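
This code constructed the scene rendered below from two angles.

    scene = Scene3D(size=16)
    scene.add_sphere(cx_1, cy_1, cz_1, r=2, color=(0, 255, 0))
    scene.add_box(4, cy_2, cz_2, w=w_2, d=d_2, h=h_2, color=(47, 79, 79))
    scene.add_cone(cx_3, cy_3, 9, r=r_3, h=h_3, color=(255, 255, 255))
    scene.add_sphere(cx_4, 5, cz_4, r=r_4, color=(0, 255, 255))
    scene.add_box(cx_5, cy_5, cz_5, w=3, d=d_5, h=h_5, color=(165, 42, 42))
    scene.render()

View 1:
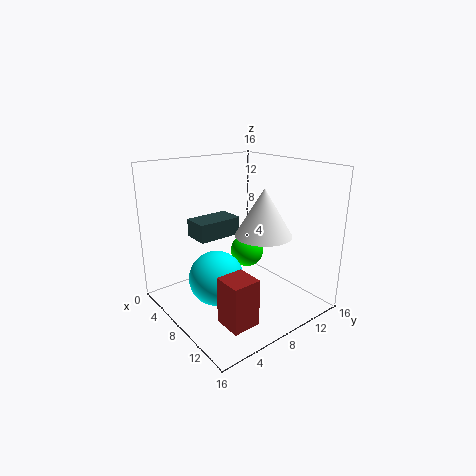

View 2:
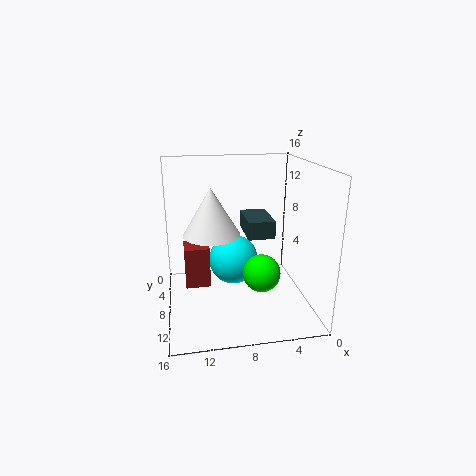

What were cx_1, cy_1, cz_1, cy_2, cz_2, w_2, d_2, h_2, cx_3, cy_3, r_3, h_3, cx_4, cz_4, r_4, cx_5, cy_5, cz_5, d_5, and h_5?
cx_1 = 6, cy_1 = 11, cz_1 = 5, cy_2 = 4, cz_2 = 8, w_2 = 3, d_2 = 5, h_2 = 2, cx_3 = 11, cy_3 = 9, r_3 = 3, h_3 = 5, cx_4 = 8, cz_4 = 4, r_4 = 3, cx_5 = 11, cy_5 = 3, cz_5 = 1, d_5 = 3, h_5 = 5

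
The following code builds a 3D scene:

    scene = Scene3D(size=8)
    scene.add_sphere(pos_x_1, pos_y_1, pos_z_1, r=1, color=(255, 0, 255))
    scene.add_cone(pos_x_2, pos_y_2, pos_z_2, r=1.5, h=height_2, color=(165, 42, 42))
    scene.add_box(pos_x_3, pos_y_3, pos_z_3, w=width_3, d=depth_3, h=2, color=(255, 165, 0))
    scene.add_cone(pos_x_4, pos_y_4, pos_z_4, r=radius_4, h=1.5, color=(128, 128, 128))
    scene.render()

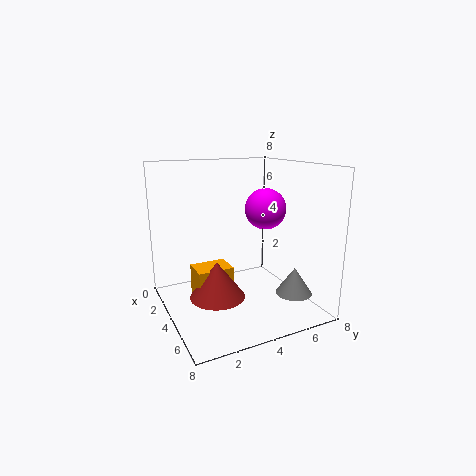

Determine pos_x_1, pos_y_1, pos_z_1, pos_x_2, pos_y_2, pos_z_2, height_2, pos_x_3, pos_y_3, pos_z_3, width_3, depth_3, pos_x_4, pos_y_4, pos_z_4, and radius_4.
pos_x_1 = 6
pos_y_1 = 4.5
pos_z_1 = 6
pos_x_2 = 4.5
pos_y_2 = 2.5
pos_z_2 = 1
height_2 = 2
pos_x_3 = 3
pos_y_3 = 1.5
pos_z_3 = 0.5
width_3 = 1.5
depth_3 = 2
pos_x_4 = 6
pos_y_4 = 6.5
pos_z_4 = 1
radius_4 = 1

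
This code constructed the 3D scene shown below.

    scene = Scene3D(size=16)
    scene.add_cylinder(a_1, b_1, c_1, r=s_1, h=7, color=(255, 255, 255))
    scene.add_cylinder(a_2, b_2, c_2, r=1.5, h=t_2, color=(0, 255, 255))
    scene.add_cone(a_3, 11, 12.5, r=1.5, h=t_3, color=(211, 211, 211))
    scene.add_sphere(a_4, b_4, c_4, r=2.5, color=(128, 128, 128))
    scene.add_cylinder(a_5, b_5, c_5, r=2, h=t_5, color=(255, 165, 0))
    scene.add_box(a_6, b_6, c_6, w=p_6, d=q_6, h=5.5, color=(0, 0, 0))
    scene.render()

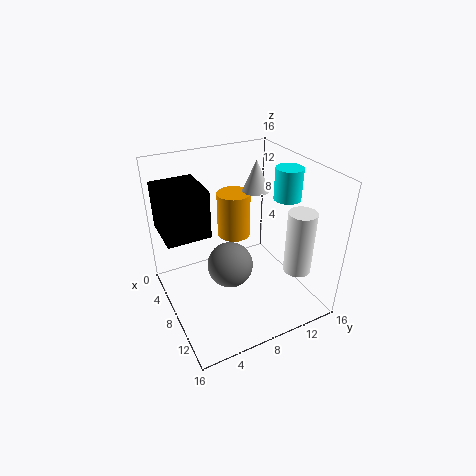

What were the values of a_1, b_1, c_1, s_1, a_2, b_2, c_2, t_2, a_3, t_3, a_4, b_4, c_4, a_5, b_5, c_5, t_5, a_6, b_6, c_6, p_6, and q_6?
a_1 = 12.5; b_1 = 13; c_1 = 5; s_1 = 1.5; a_2 = 9; b_2 = 13.5; c_2 = 12; t_2 = 3.5; a_3 = 6.5; t_3 = 3.5; a_4 = 9; b_4 = 6.5; c_4 = 5.5; a_5 = 4; b_5 = 9.5; c_5 = 6; t_5 = 5.5; a_6 = 1; b_6 = 0.5; c_6 = 8; p_6 = 5.5; q_6 = 5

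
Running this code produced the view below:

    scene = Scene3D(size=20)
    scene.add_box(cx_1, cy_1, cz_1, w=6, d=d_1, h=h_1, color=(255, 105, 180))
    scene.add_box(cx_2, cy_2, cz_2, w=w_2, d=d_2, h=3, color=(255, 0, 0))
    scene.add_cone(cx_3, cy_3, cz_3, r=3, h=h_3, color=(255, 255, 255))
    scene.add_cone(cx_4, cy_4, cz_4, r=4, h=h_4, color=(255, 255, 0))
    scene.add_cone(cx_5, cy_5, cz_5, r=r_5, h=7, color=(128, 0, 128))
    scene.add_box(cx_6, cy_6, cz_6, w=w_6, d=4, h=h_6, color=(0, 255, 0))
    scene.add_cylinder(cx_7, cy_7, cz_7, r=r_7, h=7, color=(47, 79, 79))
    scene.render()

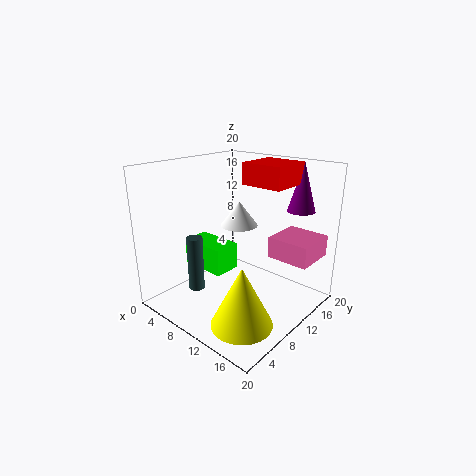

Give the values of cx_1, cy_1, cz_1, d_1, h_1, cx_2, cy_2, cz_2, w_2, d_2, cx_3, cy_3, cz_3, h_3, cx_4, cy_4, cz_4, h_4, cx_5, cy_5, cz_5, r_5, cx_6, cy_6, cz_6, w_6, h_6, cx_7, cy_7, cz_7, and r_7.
cx_1 = 13; cy_1 = 13; cz_1 = 7; d_1 = 6; h_1 = 3; cx_2 = 9; cy_2 = 12; cz_2 = 17; w_2 = 6; d_2 = 6; cx_3 = 5; cy_3 = 16; cz_3 = 9; h_3 = 4; cx_4 = 15; cy_4 = 5; cz_4 = 1; h_4 = 8; cx_5 = 15; cy_5 = 18; cz_5 = 13; r_5 = 2; cx_6 = 1; cy_6 = 8; cz_6 = 4; w_6 = 7; h_6 = 4; cx_7 = 9; cy_7 = 3; cz_7 = 5; r_7 = 1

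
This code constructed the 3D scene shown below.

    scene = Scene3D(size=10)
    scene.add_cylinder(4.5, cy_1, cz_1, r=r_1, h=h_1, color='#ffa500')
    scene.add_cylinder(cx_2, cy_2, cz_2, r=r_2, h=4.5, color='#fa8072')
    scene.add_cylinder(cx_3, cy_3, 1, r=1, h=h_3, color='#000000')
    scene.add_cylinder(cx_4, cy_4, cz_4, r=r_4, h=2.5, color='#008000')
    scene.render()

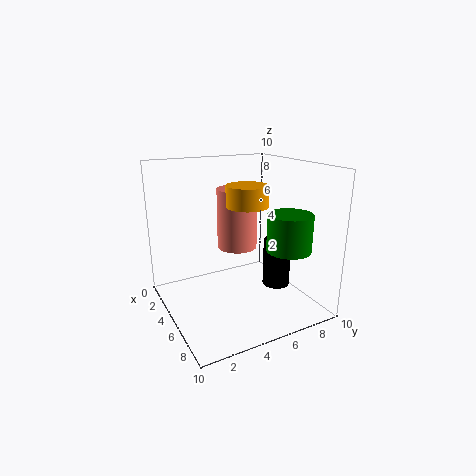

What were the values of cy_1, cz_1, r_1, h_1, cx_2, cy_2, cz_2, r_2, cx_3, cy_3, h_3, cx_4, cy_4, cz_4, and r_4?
cy_1 = 6
cz_1 = 7
r_1 = 1.5
h_1 = 1.5
cx_2 = 3
cy_2 = 6
cz_2 = 3.5
r_2 = 1.5
cx_3 = 5.5
cy_3 = 8
h_3 = 3.5
cx_4 = 7.5
cy_4 = 7.5
cz_4 = 4.5
r_4 = 1.5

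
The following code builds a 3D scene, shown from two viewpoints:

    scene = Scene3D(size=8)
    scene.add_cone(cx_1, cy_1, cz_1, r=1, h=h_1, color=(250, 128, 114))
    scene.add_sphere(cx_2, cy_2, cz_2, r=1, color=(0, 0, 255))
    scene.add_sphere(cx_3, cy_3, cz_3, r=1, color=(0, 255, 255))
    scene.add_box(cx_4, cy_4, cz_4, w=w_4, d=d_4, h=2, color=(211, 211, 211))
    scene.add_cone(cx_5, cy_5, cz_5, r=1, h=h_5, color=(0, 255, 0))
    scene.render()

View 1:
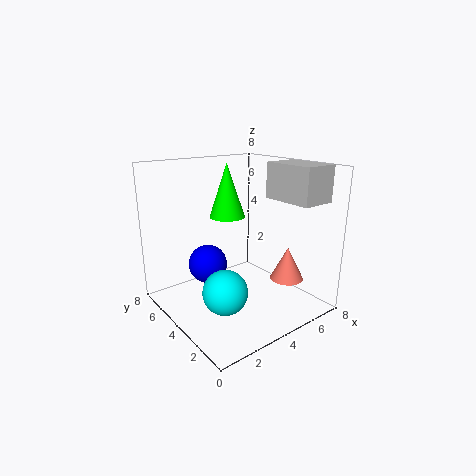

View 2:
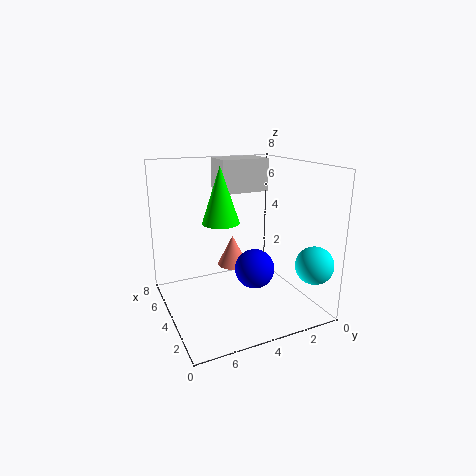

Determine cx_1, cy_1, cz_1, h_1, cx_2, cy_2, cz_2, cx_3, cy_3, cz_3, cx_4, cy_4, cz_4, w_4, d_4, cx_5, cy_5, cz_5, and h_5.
cx_1 = 7, cy_1 = 3, cz_1 = 1, h_1 = 2, cx_2 = 2, cy_2 = 4, cz_2 = 3, cx_3 = 1, cy_3 = 1, cz_3 = 3, cx_4 = 6, cy_4 = 1, cz_4 = 6, w_4 = 2, d_4 = 3, cx_5 = 4, cy_5 = 5, cz_5 = 5, h_5 = 3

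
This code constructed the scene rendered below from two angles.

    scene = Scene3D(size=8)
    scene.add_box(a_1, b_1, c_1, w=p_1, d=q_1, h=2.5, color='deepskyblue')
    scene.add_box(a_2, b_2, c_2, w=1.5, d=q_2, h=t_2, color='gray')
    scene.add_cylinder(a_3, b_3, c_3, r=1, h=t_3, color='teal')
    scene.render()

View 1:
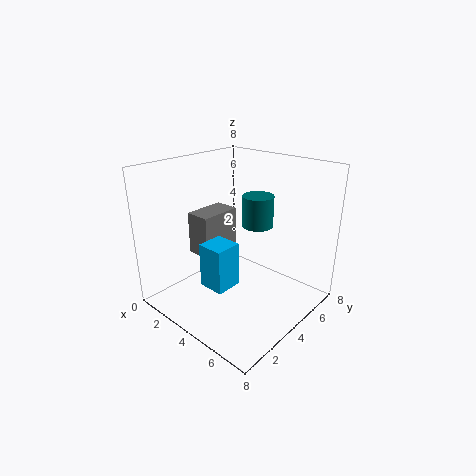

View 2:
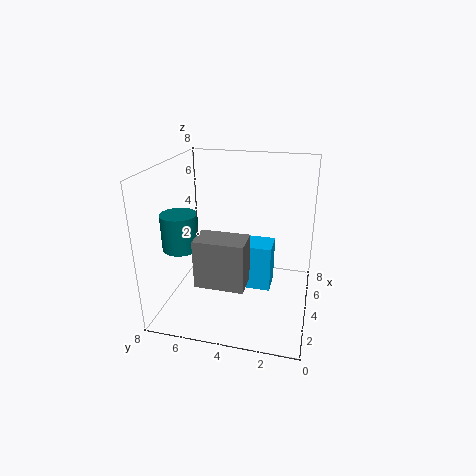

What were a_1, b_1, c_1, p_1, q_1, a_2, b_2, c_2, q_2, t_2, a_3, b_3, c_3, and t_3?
a_1 = 3; b_1 = 2; c_1 = 1.5; p_1 = 1.5; q_1 = 1.5; a_2 = 1; b_2 = 3; c_2 = 2.5; q_2 = 2.5; t_2 = 2.5; a_3 = 3; b_3 = 7; c_3 = 3.5; t_3 = 2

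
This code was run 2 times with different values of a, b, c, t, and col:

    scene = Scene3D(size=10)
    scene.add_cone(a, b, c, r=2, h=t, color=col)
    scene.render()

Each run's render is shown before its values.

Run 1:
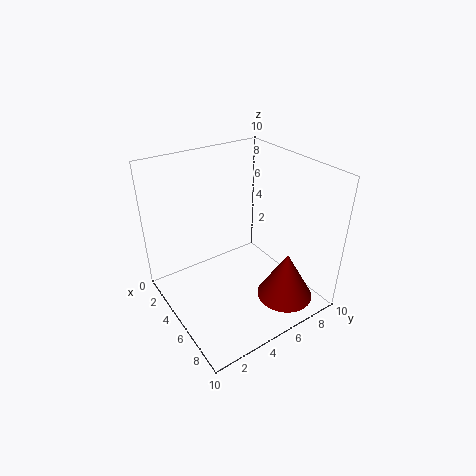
a = 7.5, b = 7.5, c = 0.5, t = 3.5, col = 'maroon'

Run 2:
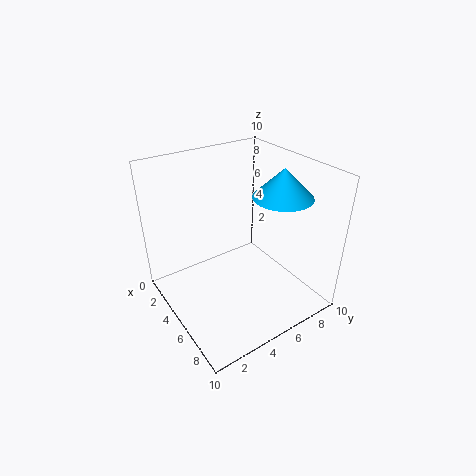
a = 6.5, b = 7.5, c = 8, t = 2, col = 'deepskyblue'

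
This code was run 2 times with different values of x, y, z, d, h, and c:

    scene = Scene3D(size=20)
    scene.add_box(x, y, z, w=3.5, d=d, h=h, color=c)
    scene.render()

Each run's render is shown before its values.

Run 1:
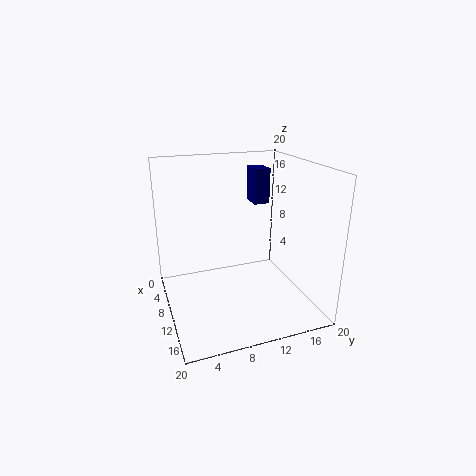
x = 0.5
y = 15
z = 12.5
d = 2.5
h = 5.5
c = 'navy'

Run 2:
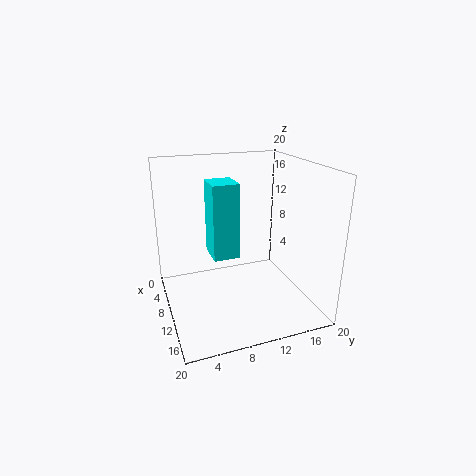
x = 14
y = 4.5
z = 11
d = 3
h = 8.5
c = 'cyan'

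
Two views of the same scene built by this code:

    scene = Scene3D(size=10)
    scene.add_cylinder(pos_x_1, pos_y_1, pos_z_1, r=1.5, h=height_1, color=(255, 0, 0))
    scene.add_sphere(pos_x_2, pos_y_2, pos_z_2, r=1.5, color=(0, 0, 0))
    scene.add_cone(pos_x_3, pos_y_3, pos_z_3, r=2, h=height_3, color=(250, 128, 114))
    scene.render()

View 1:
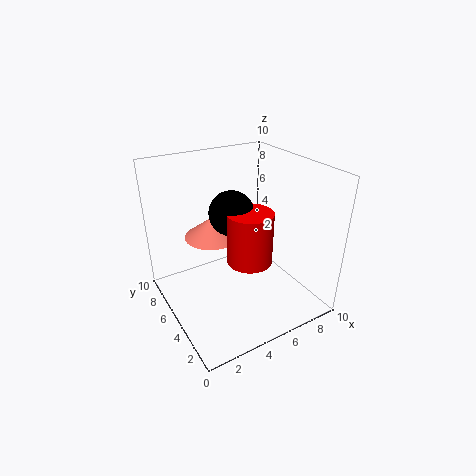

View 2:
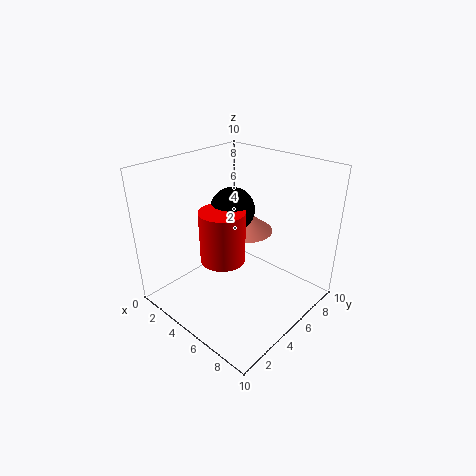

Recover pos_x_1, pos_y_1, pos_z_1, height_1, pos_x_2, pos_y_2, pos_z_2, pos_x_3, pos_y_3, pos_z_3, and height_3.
pos_x_1 = 5
pos_y_1 = 3.5
pos_z_1 = 4
height_1 = 3.5
pos_x_2 = 4.5
pos_y_2 = 5
pos_z_2 = 7
pos_x_3 = 4
pos_y_3 = 7
pos_z_3 = 4.5
height_3 = 1.5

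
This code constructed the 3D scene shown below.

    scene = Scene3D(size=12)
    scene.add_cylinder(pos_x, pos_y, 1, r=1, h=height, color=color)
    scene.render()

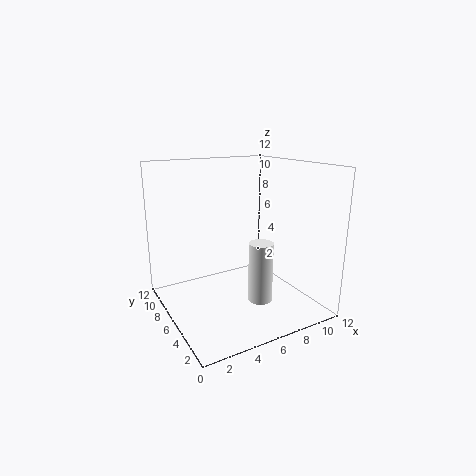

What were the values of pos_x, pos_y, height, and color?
pos_x = 7; pos_y = 4; height = 5; color = 'white'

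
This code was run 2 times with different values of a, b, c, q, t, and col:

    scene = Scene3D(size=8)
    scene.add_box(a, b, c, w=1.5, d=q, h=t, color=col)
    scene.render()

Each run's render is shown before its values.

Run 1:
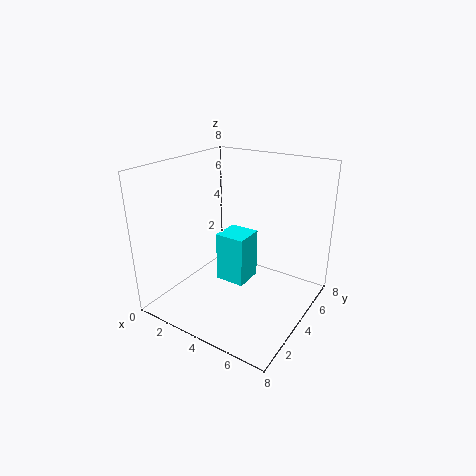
a = 4; b = 2; c = 2.5; q = 1.5; t = 2.5; col = 'cyan'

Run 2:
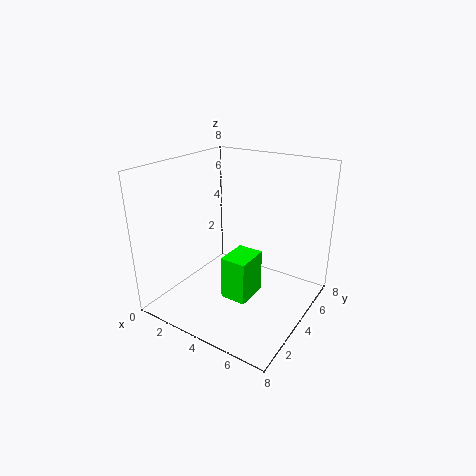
a = 3.5; b = 3; c = 0.5; q = 2; t = 2.5; col = 'lime'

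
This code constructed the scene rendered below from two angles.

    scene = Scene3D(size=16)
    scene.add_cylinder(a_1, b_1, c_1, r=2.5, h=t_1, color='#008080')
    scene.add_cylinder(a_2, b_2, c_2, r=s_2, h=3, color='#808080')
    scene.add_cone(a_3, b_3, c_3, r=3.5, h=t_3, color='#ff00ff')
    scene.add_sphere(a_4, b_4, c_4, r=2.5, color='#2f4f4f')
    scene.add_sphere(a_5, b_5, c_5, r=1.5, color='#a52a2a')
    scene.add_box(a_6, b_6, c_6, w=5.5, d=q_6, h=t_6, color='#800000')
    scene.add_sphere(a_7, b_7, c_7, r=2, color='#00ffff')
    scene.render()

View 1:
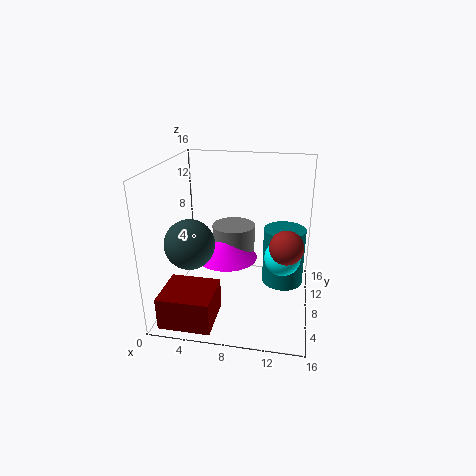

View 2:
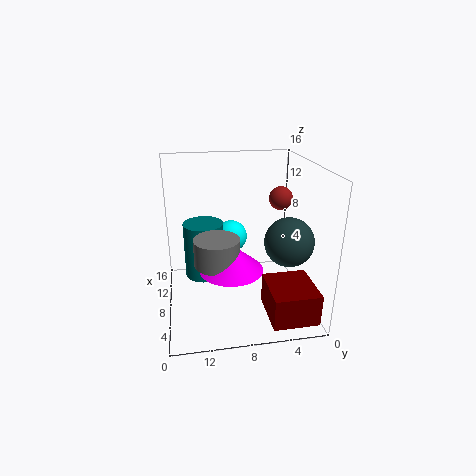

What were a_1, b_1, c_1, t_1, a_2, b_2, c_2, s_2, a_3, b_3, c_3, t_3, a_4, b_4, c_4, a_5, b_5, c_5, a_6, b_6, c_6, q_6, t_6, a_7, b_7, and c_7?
a_1 = 13
b_1 = 11.5
c_1 = 1
t_1 = 7
a_2 = 7
b_2 = 10.5
c_2 = 5.5
s_2 = 2.5
a_3 = 6.5
b_3 = 9
c_3 = 5
t_3 = 3
a_4 = 4
b_4 = 3.5
c_4 = 9
a_5 = 13.5
b_5 = 1.5
c_5 = 10.5
a_6 = 1
b_6 = 0.5
c_6 = 0.5
q_6 = 5
t_6 = 3.5
a_7 = 13
b_7 = 8
c_7 = 6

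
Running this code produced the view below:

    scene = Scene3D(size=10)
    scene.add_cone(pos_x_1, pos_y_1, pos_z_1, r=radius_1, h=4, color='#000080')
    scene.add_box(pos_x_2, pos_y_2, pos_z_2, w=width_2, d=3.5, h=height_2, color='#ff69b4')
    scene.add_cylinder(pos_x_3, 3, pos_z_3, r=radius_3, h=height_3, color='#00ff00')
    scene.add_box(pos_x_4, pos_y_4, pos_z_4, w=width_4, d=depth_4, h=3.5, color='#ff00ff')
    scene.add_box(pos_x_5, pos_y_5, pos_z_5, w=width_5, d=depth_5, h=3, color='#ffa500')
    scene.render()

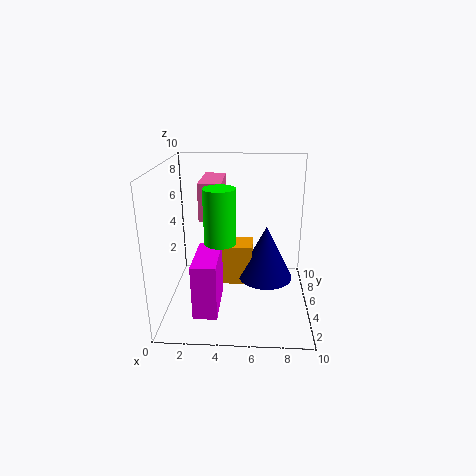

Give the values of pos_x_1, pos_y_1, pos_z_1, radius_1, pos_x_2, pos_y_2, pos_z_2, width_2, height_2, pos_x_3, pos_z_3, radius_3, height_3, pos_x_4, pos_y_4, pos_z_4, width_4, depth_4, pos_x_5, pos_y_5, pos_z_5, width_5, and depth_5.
pos_x_1 = 7, pos_y_1 = 6, pos_z_1 = 1.5, radius_1 = 2, pos_x_2 = 2.5, pos_y_2 = 4, pos_z_2 = 6.5, width_2 = 1.5, height_2 = 2.5, pos_x_3 = 4, pos_z_3 = 5.5, radius_3 = 1, height_3 = 3.5, pos_x_4 = 2.5, pos_y_4 = 0.5, pos_z_4 = 1.5, width_4 = 1.5, depth_4 = 3.5, pos_x_5 = 2.5, pos_y_5 = 5.5, pos_z_5 = 1, width_5 = 3.5, depth_5 = 2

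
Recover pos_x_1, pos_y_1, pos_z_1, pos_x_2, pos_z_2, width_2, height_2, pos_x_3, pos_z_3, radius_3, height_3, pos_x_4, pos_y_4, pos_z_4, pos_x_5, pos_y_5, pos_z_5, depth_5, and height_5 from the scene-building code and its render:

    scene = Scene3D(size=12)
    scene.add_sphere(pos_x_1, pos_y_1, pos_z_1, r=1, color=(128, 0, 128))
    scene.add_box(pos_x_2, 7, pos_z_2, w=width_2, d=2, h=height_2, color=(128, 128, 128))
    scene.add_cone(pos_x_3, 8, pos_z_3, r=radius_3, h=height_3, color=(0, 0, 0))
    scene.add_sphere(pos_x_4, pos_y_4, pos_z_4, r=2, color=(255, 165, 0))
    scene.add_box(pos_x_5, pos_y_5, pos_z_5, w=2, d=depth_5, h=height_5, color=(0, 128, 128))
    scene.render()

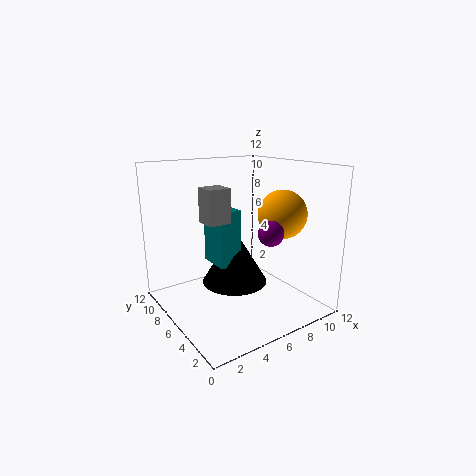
pos_x_1 = 7
pos_y_1 = 3
pos_z_1 = 7
pos_x_2 = 4
pos_z_2 = 7
width_2 = 2
height_2 = 3
pos_x_3 = 7
pos_z_3 = 1
radius_3 = 3
height_3 = 5
pos_x_4 = 9
pos_y_4 = 4
pos_z_4 = 8
pos_x_5 = 5
pos_y_5 = 7
pos_z_5 = 3
depth_5 = 3
height_5 = 5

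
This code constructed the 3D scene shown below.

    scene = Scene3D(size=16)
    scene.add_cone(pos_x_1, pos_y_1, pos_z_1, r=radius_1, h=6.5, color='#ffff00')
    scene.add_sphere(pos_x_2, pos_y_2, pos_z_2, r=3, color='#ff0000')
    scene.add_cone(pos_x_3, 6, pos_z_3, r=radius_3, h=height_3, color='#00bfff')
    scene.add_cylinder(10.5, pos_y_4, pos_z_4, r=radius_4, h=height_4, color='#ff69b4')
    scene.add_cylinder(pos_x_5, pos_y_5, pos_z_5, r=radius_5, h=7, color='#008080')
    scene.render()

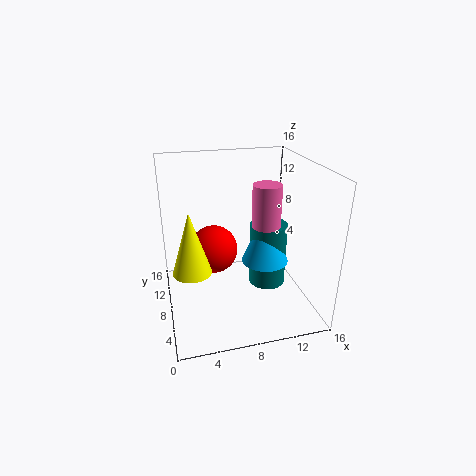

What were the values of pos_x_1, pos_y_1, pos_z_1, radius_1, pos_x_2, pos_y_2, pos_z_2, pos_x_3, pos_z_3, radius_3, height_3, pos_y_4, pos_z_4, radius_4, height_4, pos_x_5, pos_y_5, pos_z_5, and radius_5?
pos_x_1 = 2.5
pos_y_1 = 5.5
pos_z_1 = 6
radius_1 = 2
pos_x_2 = 6
pos_y_2 = 12.5
pos_z_2 = 4.5
pos_x_3 = 10.5
pos_z_3 = 6
radius_3 = 2.5
height_3 = 6
pos_y_4 = 6
pos_z_4 = 10
radius_4 = 1.5
height_4 = 4.5
pos_x_5 = 11
pos_y_5 = 6.5
pos_z_5 = 3
radius_5 = 2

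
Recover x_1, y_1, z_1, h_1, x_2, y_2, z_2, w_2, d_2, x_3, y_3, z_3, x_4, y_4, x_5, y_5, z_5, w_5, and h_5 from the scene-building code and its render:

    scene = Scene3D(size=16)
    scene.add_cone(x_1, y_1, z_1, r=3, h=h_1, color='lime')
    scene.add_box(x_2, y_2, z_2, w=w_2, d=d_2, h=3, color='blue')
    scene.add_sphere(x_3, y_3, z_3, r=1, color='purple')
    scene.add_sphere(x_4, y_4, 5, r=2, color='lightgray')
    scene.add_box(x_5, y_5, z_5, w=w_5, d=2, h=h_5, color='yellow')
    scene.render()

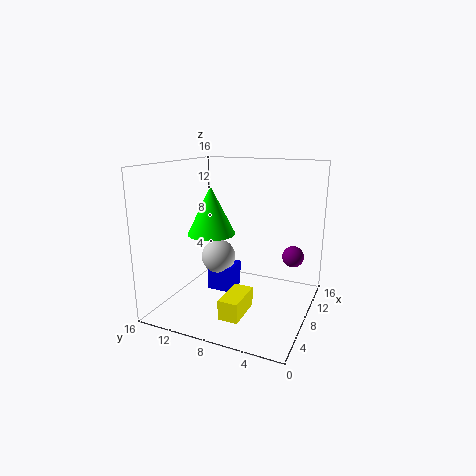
x_1 = 11
y_1 = 13
z_1 = 7
h_1 = 6
x_2 = 8
y_2 = 9
z_2 = 1
w_2 = 3
d_2 = 3
x_3 = 5
y_3 = 1
z_3 = 8
x_4 = 9
y_4 = 11
x_5 = 1
y_5 = 5
z_5 = 2
w_5 = 4
h_5 = 2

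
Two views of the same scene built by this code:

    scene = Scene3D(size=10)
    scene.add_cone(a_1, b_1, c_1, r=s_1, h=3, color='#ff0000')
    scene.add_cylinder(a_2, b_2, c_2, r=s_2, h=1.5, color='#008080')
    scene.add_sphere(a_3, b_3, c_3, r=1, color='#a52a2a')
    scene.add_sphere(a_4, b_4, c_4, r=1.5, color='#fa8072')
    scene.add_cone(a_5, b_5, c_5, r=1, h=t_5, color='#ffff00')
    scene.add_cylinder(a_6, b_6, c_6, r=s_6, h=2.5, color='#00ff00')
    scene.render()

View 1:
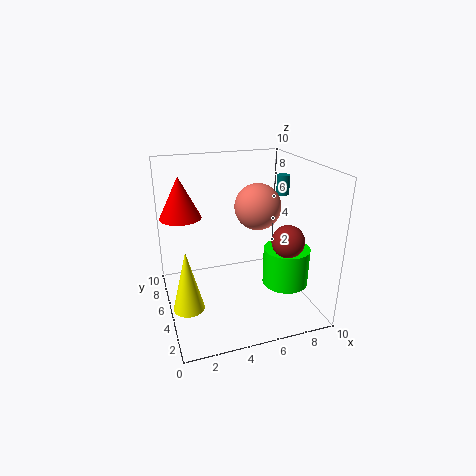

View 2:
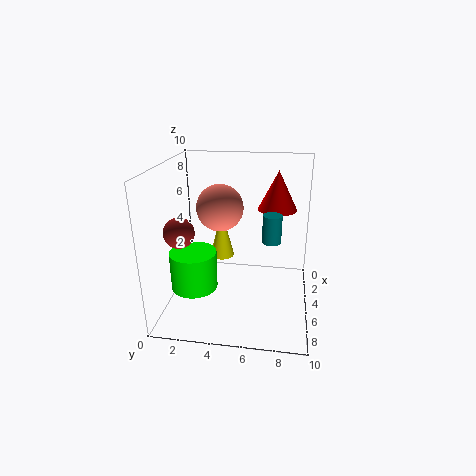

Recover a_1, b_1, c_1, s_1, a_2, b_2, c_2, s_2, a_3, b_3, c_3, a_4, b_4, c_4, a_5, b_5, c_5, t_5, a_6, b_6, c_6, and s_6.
a_1 = 1.5, b_1 = 7.5, c_1 = 6, s_1 = 1.5, a_2 = 9.5, b_2 = 7.5, c_2 = 7, s_2 = 0.5, a_3 = 7, b_3 = 1.5, c_3 = 6, a_4 = 6, b_4 = 4, c_4 = 7.5, a_5 = 1, b_5 = 3, c_5 = 1.5, t_5 = 4, a_6 = 7.5, b_6 = 2.5, c_6 = 2.5, s_6 = 1.5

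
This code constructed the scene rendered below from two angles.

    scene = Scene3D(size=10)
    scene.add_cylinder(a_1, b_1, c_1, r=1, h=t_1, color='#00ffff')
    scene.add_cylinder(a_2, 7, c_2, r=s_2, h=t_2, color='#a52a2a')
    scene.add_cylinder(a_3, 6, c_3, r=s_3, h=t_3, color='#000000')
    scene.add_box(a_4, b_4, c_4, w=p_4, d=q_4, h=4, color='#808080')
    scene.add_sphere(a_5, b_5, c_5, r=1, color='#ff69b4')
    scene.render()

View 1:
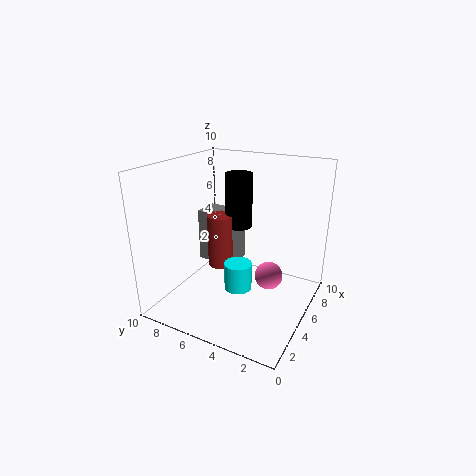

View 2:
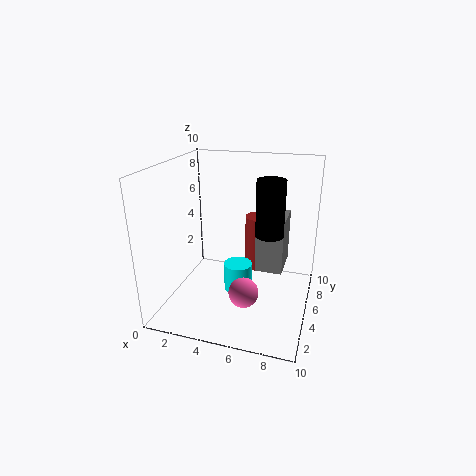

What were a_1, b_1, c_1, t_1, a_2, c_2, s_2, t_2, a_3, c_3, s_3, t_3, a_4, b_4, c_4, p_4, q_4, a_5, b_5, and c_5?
a_1 = 5; b_1 = 5; c_1 = 1; t_1 = 2; a_2 = 6; c_2 = 2; s_2 = 1; t_2 = 4; a_3 = 7; c_3 = 5; s_3 = 1; t_3 = 4; a_4 = 6; b_4 = 6; c_4 = 2; p_4 = 2; q_4 = 3; a_5 = 6; b_5 = 3; c_5 = 2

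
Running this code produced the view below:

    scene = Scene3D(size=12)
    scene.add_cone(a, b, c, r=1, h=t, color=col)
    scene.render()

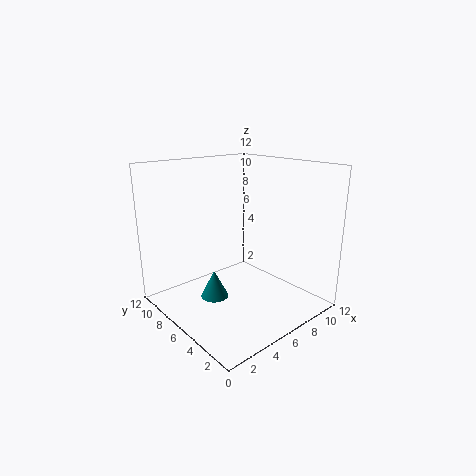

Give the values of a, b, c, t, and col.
a = 2; b = 4; c = 3; t = 2; col = 'teal'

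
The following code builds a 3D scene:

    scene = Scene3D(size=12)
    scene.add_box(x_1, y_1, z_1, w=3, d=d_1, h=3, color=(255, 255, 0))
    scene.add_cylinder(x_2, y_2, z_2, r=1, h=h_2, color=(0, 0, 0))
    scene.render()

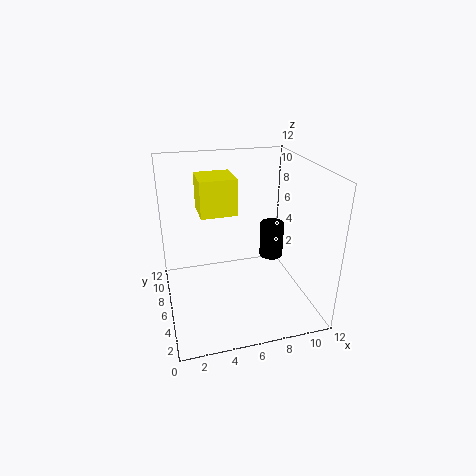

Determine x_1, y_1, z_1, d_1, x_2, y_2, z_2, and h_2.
x_1 = 3; y_1 = 6; z_1 = 8; d_1 = 3; x_2 = 9; y_2 = 6; z_2 = 4; h_2 = 3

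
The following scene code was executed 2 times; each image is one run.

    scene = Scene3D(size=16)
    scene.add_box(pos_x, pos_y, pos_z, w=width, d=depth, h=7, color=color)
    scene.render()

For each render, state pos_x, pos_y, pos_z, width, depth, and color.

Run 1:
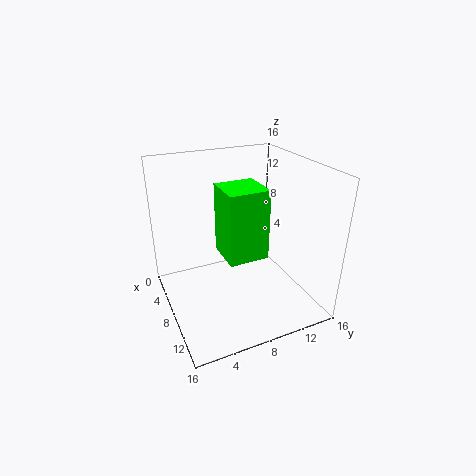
pos_x = 9
pos_y = 5
pos_z = 8
width = 4
depth = 4
color = 'lime'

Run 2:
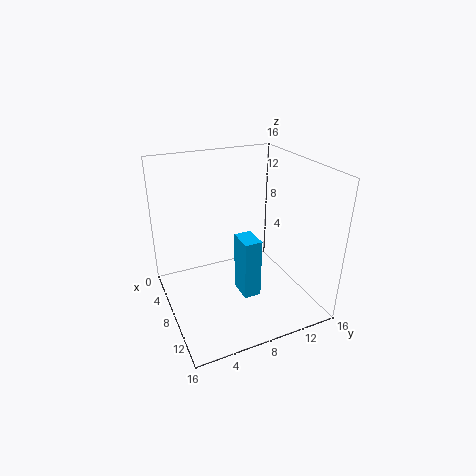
pos_x = 7
pos_y = 8
pos_z = 1
width = 3
depth = 2
color = 'deepskyblue'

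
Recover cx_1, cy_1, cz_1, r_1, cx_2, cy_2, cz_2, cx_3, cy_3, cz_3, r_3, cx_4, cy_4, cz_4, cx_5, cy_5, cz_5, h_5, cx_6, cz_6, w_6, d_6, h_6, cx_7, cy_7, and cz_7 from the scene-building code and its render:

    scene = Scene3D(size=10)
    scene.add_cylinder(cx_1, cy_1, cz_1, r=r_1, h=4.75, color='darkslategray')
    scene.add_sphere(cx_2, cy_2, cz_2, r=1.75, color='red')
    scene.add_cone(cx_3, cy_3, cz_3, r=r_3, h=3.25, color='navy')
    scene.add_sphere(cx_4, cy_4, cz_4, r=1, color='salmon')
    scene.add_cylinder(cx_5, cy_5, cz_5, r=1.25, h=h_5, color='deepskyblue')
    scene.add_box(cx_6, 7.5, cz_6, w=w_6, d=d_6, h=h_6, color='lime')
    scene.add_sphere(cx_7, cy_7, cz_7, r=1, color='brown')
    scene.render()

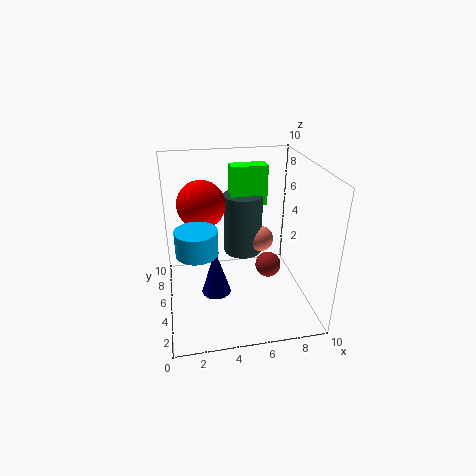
cx_1 = 6; cy_1 = 8; cz_1 = 2.25; r_1 = 1.5; cx_2 = 2.75; cy_2 = 7.25; cz_2 = 6.75; cx_3 = 3.25; cy_3 = 4; cz_3 = 1.5; r_3 = 1; cx_4 = 7.25; cy_4 = 7.25; cz_4 = 3.5; cx_5 = 2; cy_5 = 2.25; cz_5 = 5.75; h_5 = 1.5; cx_6 = 5; cz_6 = 6.25; w_6 = 2.75; d_6 = 1.25; h_6 = 3; cx_7 = 7.75; cy_7 = 6.5; cz_7 = 1.5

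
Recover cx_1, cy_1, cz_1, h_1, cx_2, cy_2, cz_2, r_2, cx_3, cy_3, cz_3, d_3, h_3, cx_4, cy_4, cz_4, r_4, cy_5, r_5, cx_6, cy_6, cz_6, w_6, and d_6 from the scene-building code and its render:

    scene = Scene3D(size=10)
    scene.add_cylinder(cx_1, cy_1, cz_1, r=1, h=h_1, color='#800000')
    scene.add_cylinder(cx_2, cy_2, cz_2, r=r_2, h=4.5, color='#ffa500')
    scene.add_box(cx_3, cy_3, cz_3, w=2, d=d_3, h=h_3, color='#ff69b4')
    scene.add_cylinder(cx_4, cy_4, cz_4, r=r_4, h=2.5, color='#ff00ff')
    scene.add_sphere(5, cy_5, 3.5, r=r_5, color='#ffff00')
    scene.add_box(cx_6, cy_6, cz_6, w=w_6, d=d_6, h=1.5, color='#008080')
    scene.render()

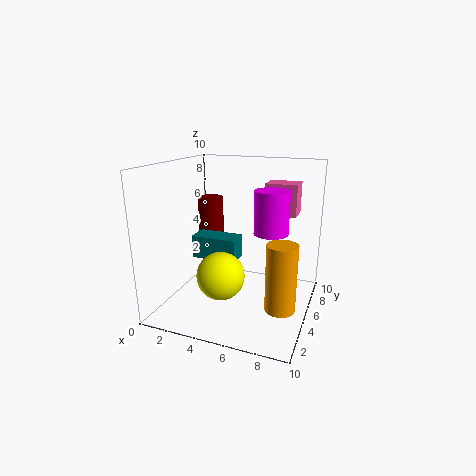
cx_1 = 1.5, cy_1 = 8, cz_1 = 3.5, h_1 = 3.5, cx_2 = 8.5, cy_2 = 3.5, cz_2 = 1, r_2 = 1, cx_3 = 7, cy_3 = 4.5, cz_3 = 7, d_3 = 1.5, h_3 = 2, cx_4 = 8, cy_4 = 2.5, cz_4 = 6.5, r_4 = 1, cy_5 = 2, r_5 = 1.5, cx_6 = 2.5, cy_6 = 3, cz_6 = 4, w_6 = 3, d_6 = 1.5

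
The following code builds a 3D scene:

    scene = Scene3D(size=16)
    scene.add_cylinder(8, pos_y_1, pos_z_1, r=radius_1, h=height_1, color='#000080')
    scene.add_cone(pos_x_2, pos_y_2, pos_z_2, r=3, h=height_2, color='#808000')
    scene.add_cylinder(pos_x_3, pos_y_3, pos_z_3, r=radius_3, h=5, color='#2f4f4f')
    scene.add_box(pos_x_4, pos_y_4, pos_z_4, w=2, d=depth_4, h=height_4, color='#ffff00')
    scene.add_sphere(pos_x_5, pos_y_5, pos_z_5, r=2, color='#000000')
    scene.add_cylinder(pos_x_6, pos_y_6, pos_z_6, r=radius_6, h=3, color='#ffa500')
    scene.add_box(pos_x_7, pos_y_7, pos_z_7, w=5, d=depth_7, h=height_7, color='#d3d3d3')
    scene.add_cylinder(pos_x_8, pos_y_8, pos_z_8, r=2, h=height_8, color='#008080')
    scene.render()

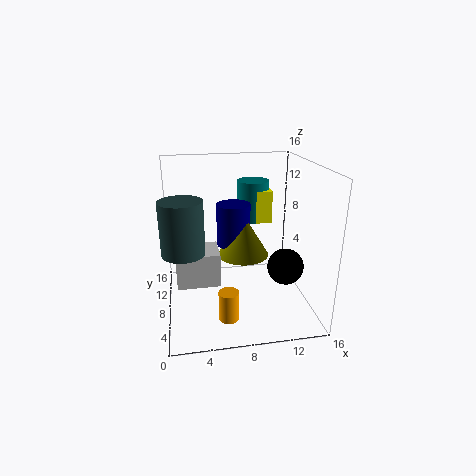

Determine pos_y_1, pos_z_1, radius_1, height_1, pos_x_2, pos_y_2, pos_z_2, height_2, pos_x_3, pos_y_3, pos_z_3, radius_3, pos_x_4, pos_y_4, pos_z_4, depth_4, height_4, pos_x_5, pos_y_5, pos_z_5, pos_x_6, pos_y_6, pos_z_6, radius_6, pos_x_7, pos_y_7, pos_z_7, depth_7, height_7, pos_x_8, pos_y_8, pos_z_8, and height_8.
pos_y_1 = 11
pos_z_1 = 6
radius_1 = 2
height_1 = 5
pos_x_2 = 9
pos_y_2 = 10
pos_z_2 = 5
height_2 = 5
pos_x_3 = 2
pos_y_3 = 3
pos_z_3 = 9
radius_3 = 2
pos_x_4 = 11
pos_y_4 = 12
pos_z_4 = 8
depth_4 = 4
height_4 = 4
pos_x_5 = 13
pos_y_5 = 6
pos_z_5 = 5
pos_x_6 = 6
pos_y_6 = 2
pos_z_6 = 2
radius_6 = 1
pos_x_7 = 1
pos_y_7 = 8
pos_z_7 = 2
depth_7 = 4
height_7 = 4
pos_x_8 = 11
pos_y_8 = 14
pos_z_8 = 8
height_8 = 5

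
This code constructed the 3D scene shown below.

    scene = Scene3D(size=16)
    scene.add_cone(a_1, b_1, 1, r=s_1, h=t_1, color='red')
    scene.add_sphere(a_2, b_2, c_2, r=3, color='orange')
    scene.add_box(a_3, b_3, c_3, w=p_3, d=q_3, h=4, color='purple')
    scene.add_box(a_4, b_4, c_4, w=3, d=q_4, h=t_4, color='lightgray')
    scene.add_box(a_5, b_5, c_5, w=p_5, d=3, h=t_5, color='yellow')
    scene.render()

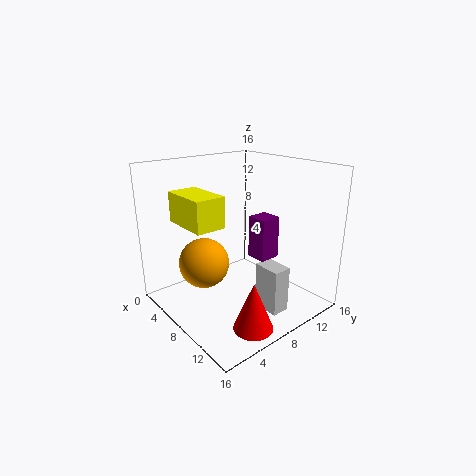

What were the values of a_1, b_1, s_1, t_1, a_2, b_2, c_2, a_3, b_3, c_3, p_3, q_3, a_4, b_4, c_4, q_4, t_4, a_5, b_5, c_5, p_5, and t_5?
a_1 = 14
b_1 = 5
s_1 = 2
t_1 = 5
a_2 = 4
b_2 = 6
c_2 = 4
a_3 = 12
b_3 = 6
c_3 = 8
p_3 = 2
q_3 = 2
a_4 = 11
b_4 = 8
c_4 = 1
q_4 = 2
t_4 = 5
a_5 = 6
b_5 = 1
c_5 = 11
p_5 = 5
t_5 = 3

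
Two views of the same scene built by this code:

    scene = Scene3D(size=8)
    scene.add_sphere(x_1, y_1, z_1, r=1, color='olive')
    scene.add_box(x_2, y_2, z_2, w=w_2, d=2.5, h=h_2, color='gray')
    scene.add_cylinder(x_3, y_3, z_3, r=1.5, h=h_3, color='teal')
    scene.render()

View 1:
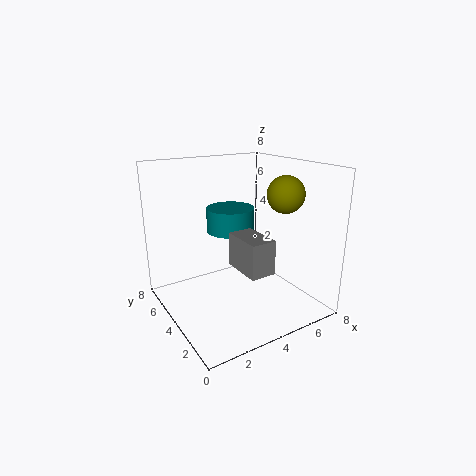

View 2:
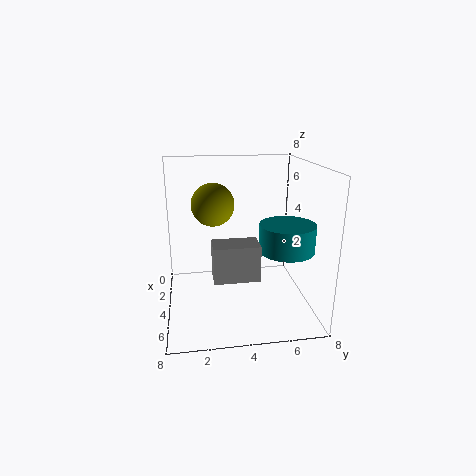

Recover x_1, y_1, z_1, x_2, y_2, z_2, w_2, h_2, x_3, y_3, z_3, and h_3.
x_1 = 6; y_1 = 2.5; z_1 = 6.5; x_2 = 4; y_2 = 2.5; z_2 = 2; w_2 = 1.5; h_2 = 2; x_3 = 5; y_3 = 6.5; z_3 = 3.5; h_3 = 1.5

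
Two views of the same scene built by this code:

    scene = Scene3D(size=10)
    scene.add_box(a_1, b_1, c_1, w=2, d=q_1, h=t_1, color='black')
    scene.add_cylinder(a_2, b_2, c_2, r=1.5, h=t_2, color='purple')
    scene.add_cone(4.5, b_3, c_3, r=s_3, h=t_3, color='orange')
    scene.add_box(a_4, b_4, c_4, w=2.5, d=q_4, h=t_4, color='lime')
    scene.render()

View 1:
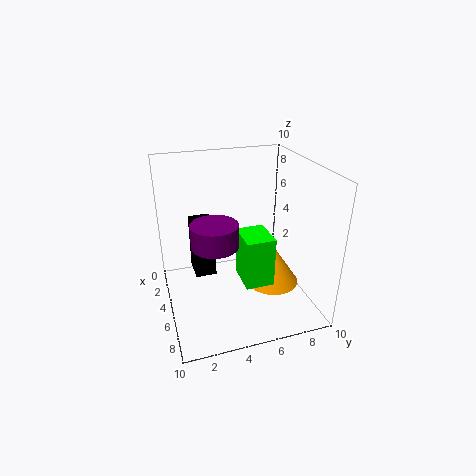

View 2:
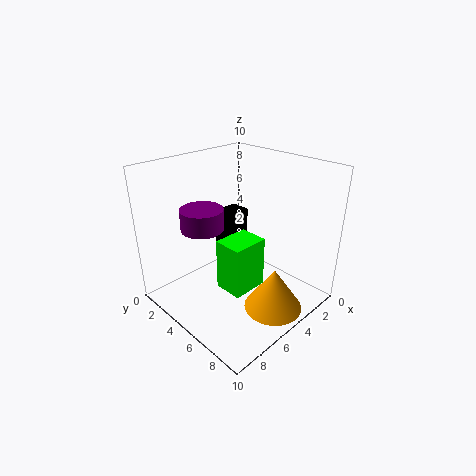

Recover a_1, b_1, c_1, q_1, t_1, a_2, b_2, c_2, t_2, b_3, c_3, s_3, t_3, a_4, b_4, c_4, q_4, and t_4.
a_1 = 2.5; b_1 = 2; c_1 = 2; q_1 = 1.5; t_1 = 4; a_2 = 6.5; b_2 = 3; c_2 = 5.5; t_2 = 1.5; b_3 = 8; c_3 = 0.5; s_3 = 2; t_3 = 3; a_4 = 4.5; b_4 = 5; c_4 = 2; q_4 = 2; t_4 = 3.5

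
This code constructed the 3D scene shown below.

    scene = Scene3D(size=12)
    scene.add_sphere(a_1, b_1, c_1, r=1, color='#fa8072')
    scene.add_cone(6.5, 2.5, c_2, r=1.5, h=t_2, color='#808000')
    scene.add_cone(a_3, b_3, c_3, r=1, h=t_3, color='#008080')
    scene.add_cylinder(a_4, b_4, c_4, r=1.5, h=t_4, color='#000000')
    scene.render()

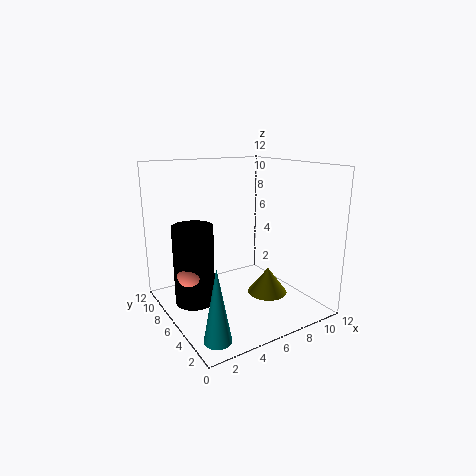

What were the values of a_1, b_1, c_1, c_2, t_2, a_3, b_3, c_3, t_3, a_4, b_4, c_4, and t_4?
a_1 = 1; b_1 = 4.5; c_1 = 4.5; c_2 = 2.5; t_2 = 2; a_3 = 1.5; b_3 = 1.5; c_3 = 0.5; t_3 = 5.5; a_4 = 1.5; b_4 = 5; c_4 = 2; t_4 = 6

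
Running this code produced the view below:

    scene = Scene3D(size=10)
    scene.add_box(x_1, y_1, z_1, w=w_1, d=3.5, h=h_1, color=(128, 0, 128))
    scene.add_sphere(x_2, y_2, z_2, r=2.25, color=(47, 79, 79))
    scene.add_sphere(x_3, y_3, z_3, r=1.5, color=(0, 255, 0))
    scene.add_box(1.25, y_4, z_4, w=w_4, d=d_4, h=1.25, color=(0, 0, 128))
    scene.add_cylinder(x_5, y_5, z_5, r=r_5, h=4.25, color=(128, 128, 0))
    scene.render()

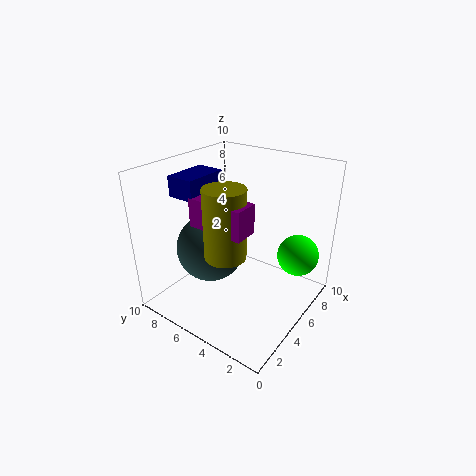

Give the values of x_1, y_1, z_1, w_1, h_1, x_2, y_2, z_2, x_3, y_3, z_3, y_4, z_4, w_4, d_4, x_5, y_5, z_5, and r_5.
x_1 = 1.25; y_1 = 2.25; z_1 = 7.25; w_1 = 1.5; h_1 = 1.75; x_2 = 3.25; y_2 = 6; z_2 = 4.75; x_3 = 8; y_3 = 1.75; z_3 = 3.25; y_4 = 5.5; z_4 = 8.75; w_4 = 2.75; d_4 = 1.75; x_5 = 2; y_5 = 3.75; z_5 = 5.5; r_5 = 1.25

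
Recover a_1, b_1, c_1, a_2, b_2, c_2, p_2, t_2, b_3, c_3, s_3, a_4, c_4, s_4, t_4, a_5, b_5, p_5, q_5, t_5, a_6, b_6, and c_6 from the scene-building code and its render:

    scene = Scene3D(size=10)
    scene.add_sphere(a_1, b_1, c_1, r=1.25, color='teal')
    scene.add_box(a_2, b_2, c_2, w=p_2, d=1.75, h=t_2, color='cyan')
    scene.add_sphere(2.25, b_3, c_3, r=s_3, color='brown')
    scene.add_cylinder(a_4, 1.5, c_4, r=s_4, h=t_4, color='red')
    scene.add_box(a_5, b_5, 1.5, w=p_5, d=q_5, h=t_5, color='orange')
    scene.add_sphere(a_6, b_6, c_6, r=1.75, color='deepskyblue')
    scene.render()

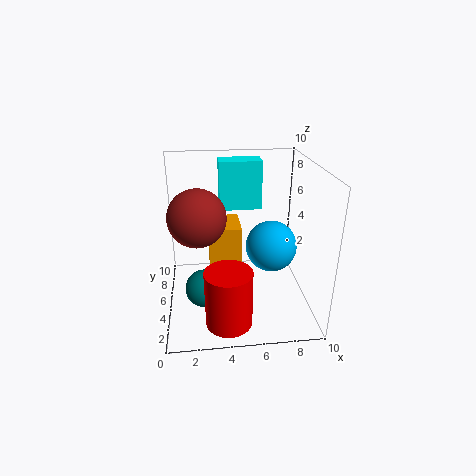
a_1 = 2.5
b_1 = 3.25
c_1 = 2.25
a_2 = 4
b_2 = 8.25
c_2 = 5.75
p_2 = 3.25
t_2 = 3.75
b_3 = 5.25
c_3 = 6.5
s_3 = 2
a_4 = 4
c_4 = 0.75
s_4 = 1.5
t_4 = 3.75
a_5 = 3
b_5 = 4.75
p_5 = 2.25
q_5 = 2.75
t_5 = 4.25
a_6 = 7.25
b_6 = 4.5
c_6 = 4.5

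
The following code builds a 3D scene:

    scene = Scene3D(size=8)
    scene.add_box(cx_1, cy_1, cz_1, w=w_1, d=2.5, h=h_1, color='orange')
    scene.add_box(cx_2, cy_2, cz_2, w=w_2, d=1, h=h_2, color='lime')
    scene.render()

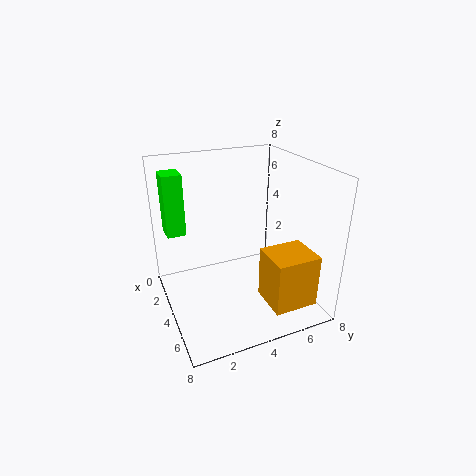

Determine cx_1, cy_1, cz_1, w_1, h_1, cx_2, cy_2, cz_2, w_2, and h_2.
cx_1 = 4.75
cy_1 = 5
cz_1 = 0.5
w_1 = 2.25
h_1 = 3
cx_2 = 2.25
cy_2 = 0.25
cz_2 = 4.5
w_2 = 1.25
h_2 = 3.25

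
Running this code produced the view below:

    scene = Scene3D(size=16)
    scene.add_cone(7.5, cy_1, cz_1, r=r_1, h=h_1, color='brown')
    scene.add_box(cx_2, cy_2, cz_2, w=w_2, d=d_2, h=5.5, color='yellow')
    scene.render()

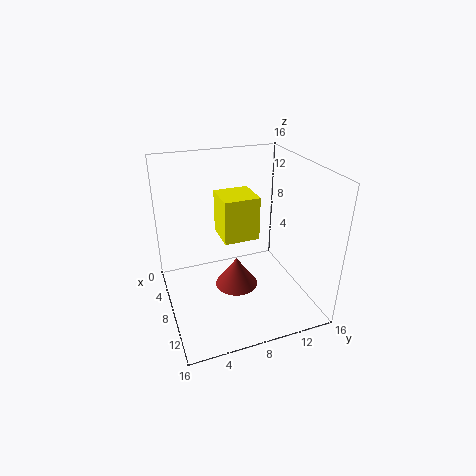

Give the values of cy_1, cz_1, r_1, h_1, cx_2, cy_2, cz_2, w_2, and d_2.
cy_1 = 8
cz_1 = 1.5
r_1 = 2.5
h_1 = 3.5
cx_2 = 0.5
cy_2 = 7.5
cz_2 = 5.5
w_2 = 4.5
d_2 = 4.5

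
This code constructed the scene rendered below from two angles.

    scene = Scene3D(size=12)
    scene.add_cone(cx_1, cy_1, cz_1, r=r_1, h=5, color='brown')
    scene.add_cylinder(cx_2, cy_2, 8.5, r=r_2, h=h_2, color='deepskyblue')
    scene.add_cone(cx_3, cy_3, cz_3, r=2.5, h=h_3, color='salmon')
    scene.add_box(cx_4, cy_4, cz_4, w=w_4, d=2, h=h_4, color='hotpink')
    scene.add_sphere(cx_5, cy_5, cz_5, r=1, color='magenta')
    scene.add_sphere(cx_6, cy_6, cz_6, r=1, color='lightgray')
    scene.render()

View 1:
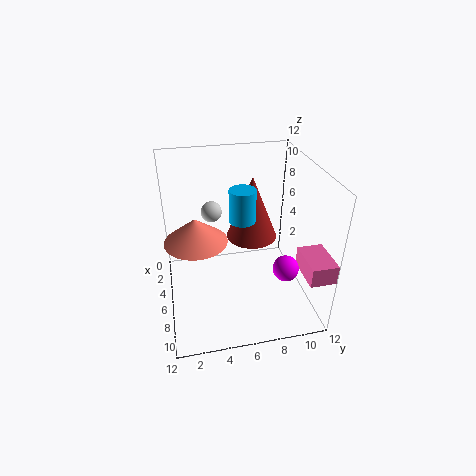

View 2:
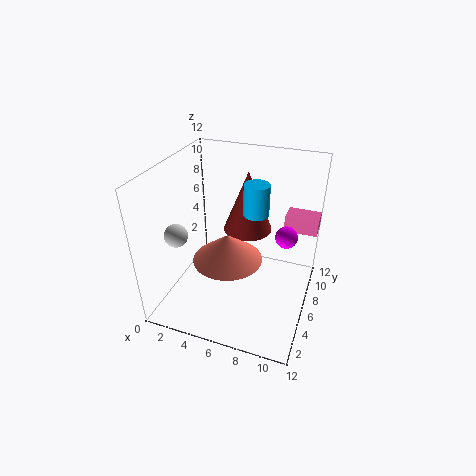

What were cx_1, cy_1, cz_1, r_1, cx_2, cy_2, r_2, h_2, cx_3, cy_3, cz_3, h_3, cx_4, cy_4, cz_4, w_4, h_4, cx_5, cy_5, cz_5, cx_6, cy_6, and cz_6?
cx_1 = 6.5; cy_1 = 7; cz_1 = 6.5; r_1 = 2; cx_2 = 7.5; cy_2 = 6; r_2 = 1; h_2 = 2.5; cx_3 = 6.5; cy_3 = 2.5; cz_3 = 6.5; h_3 = 2; cx_4 = 9; cy_4 = 10; cz_4 = 5; w_4 = 3; h_4 = 1.5; cx_5 = 9.5; cy_5 = 9; cz_5 = 5; cx_6 = 1; cy_6 = 4.5; cz_6 = 6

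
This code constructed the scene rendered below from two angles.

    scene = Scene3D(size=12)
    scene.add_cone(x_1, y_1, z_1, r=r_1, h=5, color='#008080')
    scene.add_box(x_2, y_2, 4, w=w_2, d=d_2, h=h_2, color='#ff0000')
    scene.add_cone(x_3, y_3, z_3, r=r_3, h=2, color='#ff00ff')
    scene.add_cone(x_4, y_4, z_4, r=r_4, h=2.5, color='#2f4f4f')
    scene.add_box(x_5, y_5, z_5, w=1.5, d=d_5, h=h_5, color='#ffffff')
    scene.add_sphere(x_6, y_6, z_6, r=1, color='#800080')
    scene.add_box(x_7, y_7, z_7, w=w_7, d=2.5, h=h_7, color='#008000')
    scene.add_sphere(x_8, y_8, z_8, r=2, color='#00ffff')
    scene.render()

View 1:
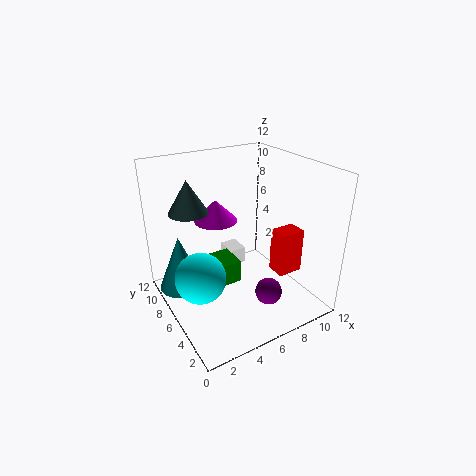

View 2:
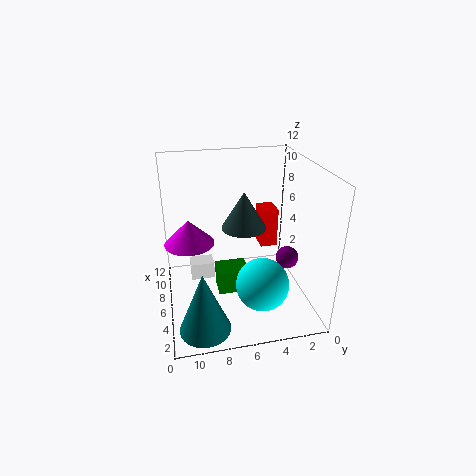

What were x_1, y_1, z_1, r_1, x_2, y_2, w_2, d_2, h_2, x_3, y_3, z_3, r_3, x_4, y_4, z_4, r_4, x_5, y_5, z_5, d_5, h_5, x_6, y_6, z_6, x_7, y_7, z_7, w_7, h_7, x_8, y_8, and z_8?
x_1 = 2, y_1 = 9.5, z_1 = 0.5, r_1 = 2, x_2 = 7.5, y_2 = 2, w_2 = 2, d_2 = 1.5, h_2 = 3.5, x_3 = 6, y_3 = 10, z_3 = 6, r_3 = 2, x_4 = 2, y_4 = 6.5, z_4 = 9, r_4 = 1.5, x_5 = 6.5, y_5 = 8, z_5 = 2, d_5 = 2, h_5 = 1.5, x_6 = 6, y_6 = 1.5, z_6 = 3.5, x_7 = 4, y_7 = 5.5, z_7 = 2, w_7 = 2, h_7 = 2, x_8 = 2, y_8 = 5, z_8 = 4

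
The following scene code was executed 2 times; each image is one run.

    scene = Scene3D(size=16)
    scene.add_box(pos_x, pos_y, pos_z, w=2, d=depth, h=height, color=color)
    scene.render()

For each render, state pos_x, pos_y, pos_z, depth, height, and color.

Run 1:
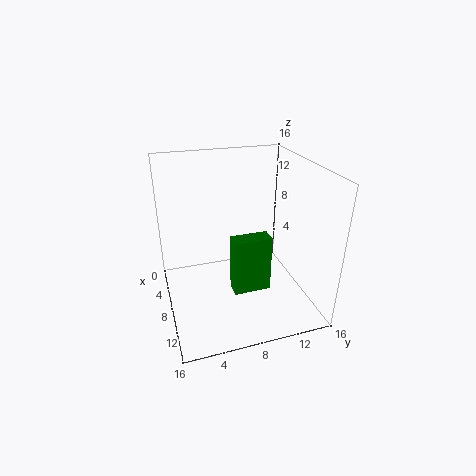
pos_x = 6.5
pos_y = 7.5
pos_z = 0.5
depth = 4.5
height = 7
color = 'green'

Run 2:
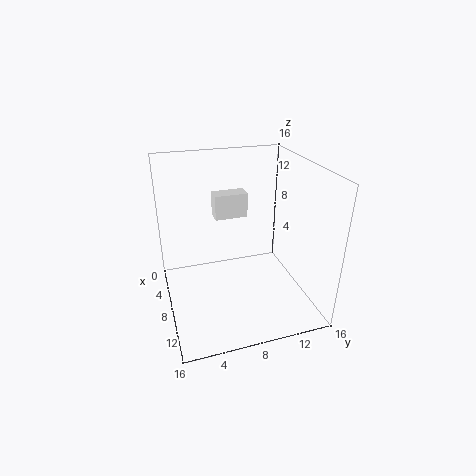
pos_x = 2
pos_y = 6.5
pos_z = 8.5
depth = 4
height = 3
color = 'white'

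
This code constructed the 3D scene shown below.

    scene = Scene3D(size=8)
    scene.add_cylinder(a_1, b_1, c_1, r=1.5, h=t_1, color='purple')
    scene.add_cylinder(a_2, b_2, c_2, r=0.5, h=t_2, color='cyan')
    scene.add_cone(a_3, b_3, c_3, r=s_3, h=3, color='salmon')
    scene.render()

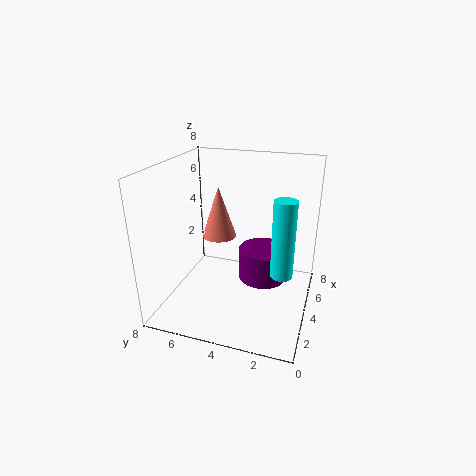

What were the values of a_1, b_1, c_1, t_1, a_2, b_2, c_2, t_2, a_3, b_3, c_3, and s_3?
a_1 = 6
b_1 = 3
c_1 = 0.5
t_1 = 2
a_2 = 1
b_2 = 1
c_2 = 4
t_2 = 3.5
a_3 = 5
b_3 = 5.5
c_3 = 3.5
s_3 = 1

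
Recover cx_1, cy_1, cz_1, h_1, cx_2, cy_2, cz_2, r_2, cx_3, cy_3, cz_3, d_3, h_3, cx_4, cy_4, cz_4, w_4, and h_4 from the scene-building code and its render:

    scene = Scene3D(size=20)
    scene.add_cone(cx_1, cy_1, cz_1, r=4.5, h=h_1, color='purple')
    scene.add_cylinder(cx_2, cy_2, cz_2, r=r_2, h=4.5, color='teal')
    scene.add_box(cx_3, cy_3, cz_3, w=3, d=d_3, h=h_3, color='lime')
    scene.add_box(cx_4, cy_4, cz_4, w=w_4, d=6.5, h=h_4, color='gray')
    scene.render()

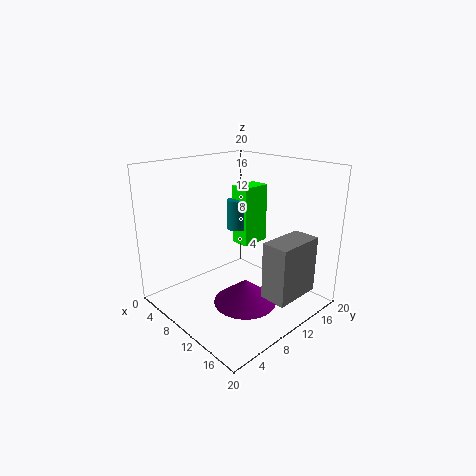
cx_1 = 11.5
cy_1 = 10
cz_1 = 0.5
h_1 = 3.5
cx_2 = 6
cy_2 = 13.5
cz_2 = 9.5
r_2 = 1.5
cx_3 = 5
cy_3 = 13.5
cz_3 = 7
d_3 = 4.5
h_3 = 9
cx_4 = 16
cy_4 = 8.5
cz_4 = 4
w_4 = 3.5
h_4 = 7.5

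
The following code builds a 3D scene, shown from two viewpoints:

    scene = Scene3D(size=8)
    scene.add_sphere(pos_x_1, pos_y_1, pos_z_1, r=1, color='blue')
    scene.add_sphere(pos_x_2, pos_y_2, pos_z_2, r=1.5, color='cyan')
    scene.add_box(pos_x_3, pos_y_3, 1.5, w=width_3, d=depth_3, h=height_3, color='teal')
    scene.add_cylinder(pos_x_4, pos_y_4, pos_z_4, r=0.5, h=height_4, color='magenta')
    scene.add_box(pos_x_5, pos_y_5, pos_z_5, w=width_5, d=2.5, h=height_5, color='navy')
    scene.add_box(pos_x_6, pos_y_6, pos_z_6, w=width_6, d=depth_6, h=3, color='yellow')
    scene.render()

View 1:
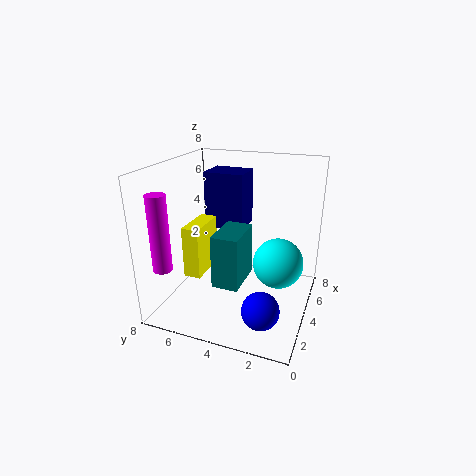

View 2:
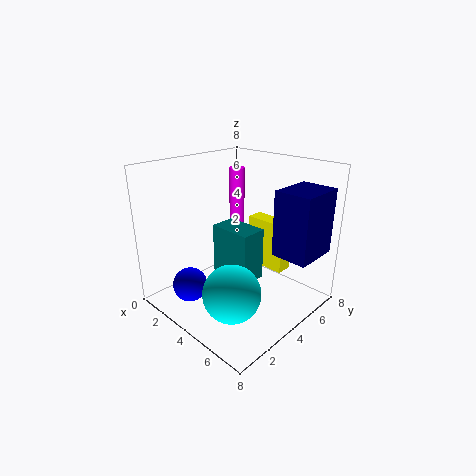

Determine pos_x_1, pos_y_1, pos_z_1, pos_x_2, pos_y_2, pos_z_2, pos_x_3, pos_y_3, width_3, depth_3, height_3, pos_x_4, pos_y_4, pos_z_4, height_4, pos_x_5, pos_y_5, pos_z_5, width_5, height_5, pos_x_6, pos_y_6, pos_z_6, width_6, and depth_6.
pos_x_1 = 2; pos_y_1 = 2; pos_z_1 = 1; pos_x_2 = 5.5; pos_y_2 = 2; pos_z_2 = 2; pos_x_3 = 2.5; pos_y_3 = 3.5; width_3 = 2.5; depth_3 = 1.5; height_3 = 3; pos_x_4 = 1; pos_y_4 = 7; pos_z_4 = 3; height_4 = 4; pos_x_5 = 6; pos_y_5 = 4.5; pos_z_5 = 3.5; width_5 = 2; height_5 = 3.5; pos_x_6 = 3; pos_y_6 = 6; pos_z_6 = 1.5; width_6 = 2.5; depth_6 = 1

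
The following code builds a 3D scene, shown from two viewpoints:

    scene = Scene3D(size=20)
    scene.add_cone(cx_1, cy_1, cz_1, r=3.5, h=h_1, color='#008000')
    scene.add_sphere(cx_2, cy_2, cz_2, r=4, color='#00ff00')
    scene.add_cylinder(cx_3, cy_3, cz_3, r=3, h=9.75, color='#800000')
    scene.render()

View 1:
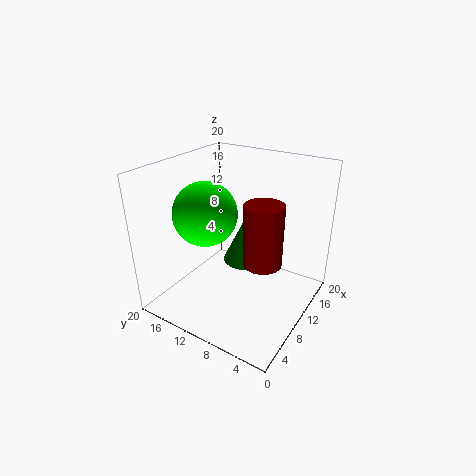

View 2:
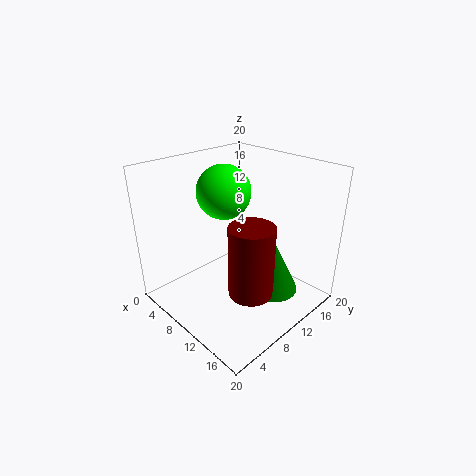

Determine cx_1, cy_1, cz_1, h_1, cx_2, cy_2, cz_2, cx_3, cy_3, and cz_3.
cx_1 = 15
cy_1 = 11.75
cz_1 = 3.5
h_1 = 7.25
cx_2 = 5.25
cy_2 = 11.75
cz_2 = 15
cx_3 = 14.25
cy_3 = 8.25
cz_3 = 4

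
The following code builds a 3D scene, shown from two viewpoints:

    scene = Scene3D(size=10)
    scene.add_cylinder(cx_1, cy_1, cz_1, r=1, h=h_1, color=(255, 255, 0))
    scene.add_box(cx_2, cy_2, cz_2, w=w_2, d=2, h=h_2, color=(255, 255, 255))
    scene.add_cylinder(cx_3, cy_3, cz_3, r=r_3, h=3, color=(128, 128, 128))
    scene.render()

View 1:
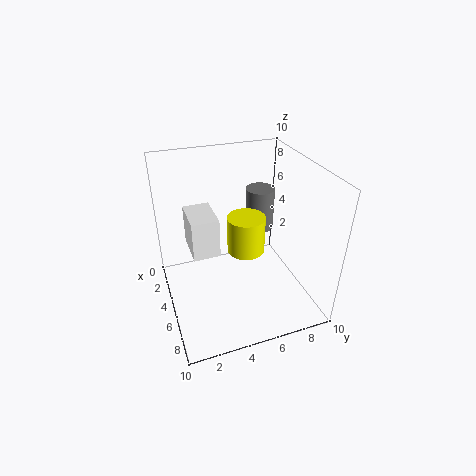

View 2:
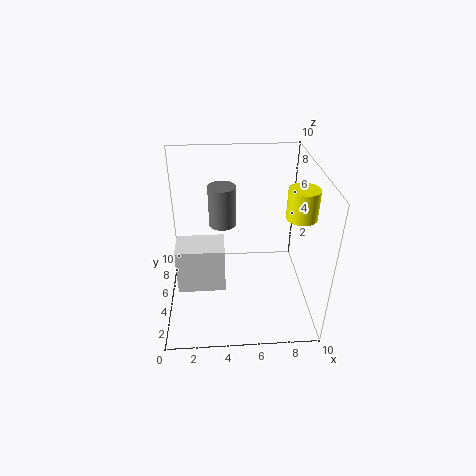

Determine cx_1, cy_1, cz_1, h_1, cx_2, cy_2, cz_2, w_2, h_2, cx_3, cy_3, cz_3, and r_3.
cx_1 = 9
cy_1 = 4
cz_1 = 7
h_1 = 2
cx_2 = 1
cy_2 = 2
cz_2 = 3
w_2 = 3
h_2 = 3
cx_3 = 4
cy_3 = 7
cz_3 = 5
r_3 = 1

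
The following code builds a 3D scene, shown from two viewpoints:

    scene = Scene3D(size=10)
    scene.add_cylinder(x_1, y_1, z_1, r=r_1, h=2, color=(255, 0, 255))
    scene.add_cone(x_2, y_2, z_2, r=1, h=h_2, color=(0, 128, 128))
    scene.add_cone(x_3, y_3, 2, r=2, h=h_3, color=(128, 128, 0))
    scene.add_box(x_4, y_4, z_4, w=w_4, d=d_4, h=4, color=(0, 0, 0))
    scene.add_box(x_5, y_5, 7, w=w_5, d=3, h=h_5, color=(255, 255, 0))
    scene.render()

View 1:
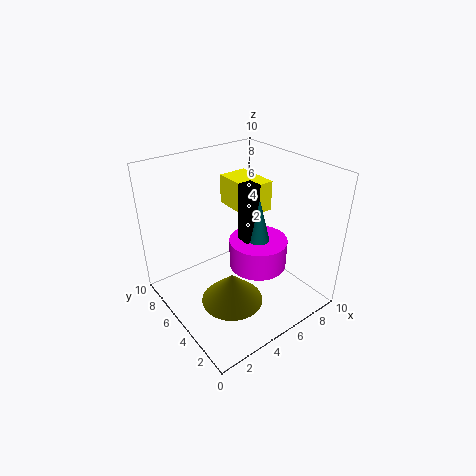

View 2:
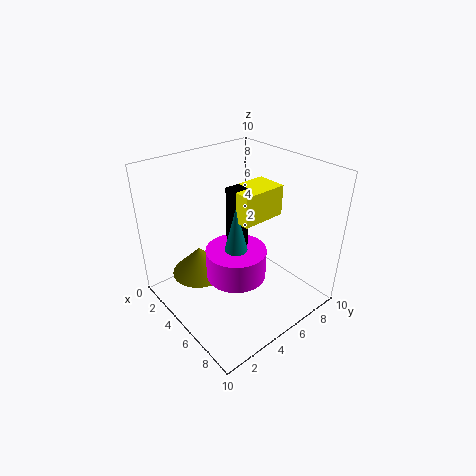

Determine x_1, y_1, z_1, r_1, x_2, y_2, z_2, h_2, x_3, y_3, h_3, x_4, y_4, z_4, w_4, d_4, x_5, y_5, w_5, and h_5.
x_1 = 6
y_1 = 4
z_1 = 3
r_1 = 2
x_2 = 6
y_2 = 4
z_2 = 4
h_2 = 4
x_3 = 3
y_3 = 3
h_3 = 2
x_4 = 5
y_4 = 4
z_4 = 5
w_4 = 1
d_4 = 1
x_5 = 5
y_5 = 4
w_5 = 2
h_5 = 2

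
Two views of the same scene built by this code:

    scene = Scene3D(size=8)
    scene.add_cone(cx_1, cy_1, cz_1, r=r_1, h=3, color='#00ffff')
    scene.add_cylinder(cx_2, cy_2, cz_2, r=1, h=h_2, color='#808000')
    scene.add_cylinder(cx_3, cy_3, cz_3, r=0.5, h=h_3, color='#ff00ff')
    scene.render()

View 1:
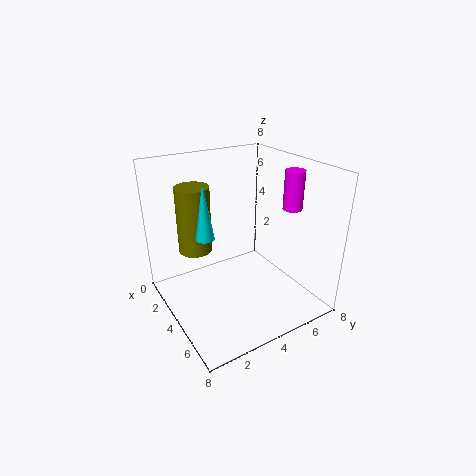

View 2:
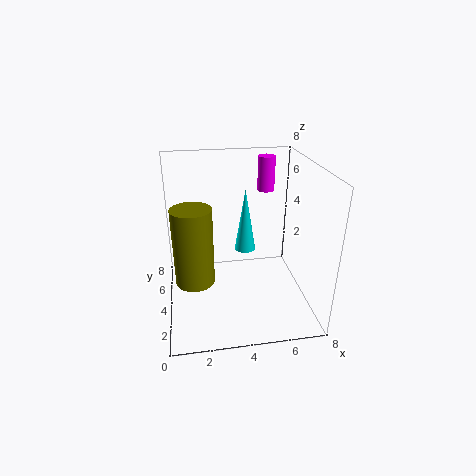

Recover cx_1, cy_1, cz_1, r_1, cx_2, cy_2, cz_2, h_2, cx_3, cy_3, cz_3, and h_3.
cx_1 = 4; cy_1 = 2; cz_1 = 4.5; r_1 = 0.5; cx_2 = 1.5; cy_2 = 2.5; cz_2 = 2.5; h_2 = 4; cx_3 = 6; cy_3 = 6; cz_3 = 6; h_3 = 2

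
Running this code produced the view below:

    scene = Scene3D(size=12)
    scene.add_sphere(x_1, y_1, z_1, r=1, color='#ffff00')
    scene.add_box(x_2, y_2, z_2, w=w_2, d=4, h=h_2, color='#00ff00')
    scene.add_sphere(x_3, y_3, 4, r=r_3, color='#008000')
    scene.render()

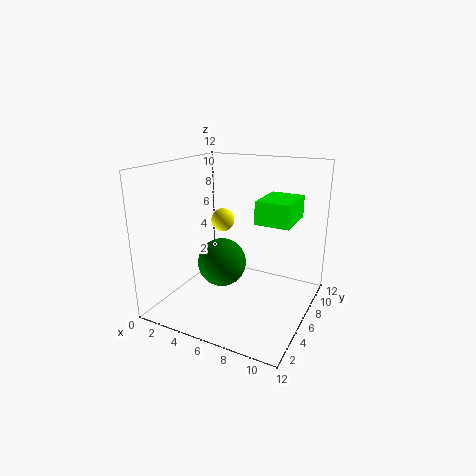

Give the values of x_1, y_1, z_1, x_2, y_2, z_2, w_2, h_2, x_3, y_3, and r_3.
x_1 = 4; y_1 = 7; z_1 = 7; x_2 = 7; y_2 = 7; z_2 = 7; w_2 = 3; h_2 = 2; x_3 = 5; y_3 = 5; r_3 = 2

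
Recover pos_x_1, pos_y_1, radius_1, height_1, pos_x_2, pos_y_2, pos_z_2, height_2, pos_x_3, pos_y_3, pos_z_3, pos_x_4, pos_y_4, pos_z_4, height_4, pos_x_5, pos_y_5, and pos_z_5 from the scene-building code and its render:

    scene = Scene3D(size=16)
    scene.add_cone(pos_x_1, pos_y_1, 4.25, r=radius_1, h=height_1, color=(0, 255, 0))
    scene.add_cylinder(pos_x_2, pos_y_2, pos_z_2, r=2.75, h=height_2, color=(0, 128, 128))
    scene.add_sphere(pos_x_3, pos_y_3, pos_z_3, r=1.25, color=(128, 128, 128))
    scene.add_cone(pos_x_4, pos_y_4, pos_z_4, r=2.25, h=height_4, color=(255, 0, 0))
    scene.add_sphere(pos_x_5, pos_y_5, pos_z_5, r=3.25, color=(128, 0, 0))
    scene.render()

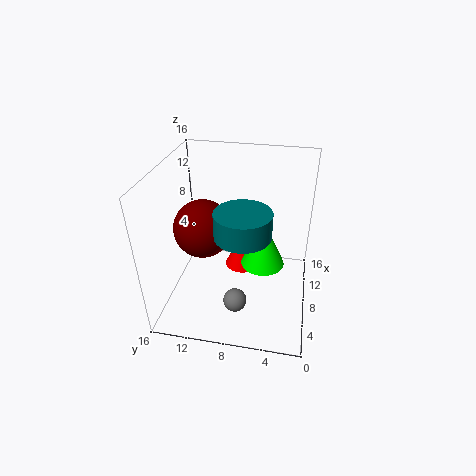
pos_x_1 = 9, pos_y_1 = 5.25, radius_1 = 2.5, height_1 = 5.5, pos_x_2 = 4, pos_y_2 = 6.75, pos_z_2 = 11, height_2 = 2.5, pos_x_3 = 3.75, pos_y_3 = 7.5, pos_z_3 = 2.75, pos_x_4 = 13.5, pos_y_4 = 8.5, pos_z_4 = 0.25, height_4 = 4.75, pos_x_5 = 8, pos_y_5 = 12, pos_z_5 = 8.75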